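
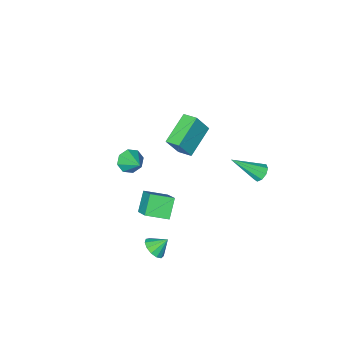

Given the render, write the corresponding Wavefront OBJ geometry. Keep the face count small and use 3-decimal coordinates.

v -0.678 0.205 3.54
v -0.942 1.094 3.789
v 1.023 0.964 2.636
v 0.759 1.852 2.885
v 0.061 0.068 4.815
v -0.203 0.956 5.064
v 1.762 0.826 3.911
v 1.498 1.715 4.16
v -2.76 3.566 0.702
v -2.448 4.101 0.728
v -1.34 2.674 1.998
v -2.739 4.087 1.036
v -3.039 3.829 1.189
v -3.209 3.448 1.113
v -3.169 3.122 0.845
v -2.938 3.003 0.51
v -2.623 3.148 0.264
v -2.373 3.488 0.224
v -2.304 3.864 0.407
v 1.553 -3.178 -1.605
v 2.206 -2.968 -2.072
v 1.727 -1.882 -0.775
v 1.659 -2.745 -2.305
v 1.049 -2.776 -2.128
v 0.735 -3.043 -1.645
v 0.899 -3.389 -1.139
v 1.447 -3.612 -0.906
v 2.056 -3.581 -1.082
v 2.37 -3.314 -1.565
v 0.593 -0.748 -3.324
v 0.932 0.481 -2.309
v 1.376 -0.122 -4.344
v 1.715 1.107 -3.329
v 1.785 -1.467 -2.851
v 2.124 -0.238 -1.836
v 2.568 -0.841 -3.871
v 2.907 0.388 -2.856
v 4.023 3.052 -2.787
v 4.538 3.514 -2.497
v 3.337 3.368 -2.073
v 4.332 3.735 -2.793
v 4.029 3.739 -3.087
v 3.723 3.525 -3.285
v 3.513 3.161 -3.326
v 3.465 2.762 -3.195
v 3.594 2.455 -2.935
v 3.86 2.337 -2.628
v 4.177 2.447 -2.371
v 4.446 2.748 -2.247
v 4.58 3.146 -2.293
f 2 4 1
f 5 2 1
f 1 4 3
f 3 5 1
f 2 8 4
f 6 2 5
f 6 8 2
f 4 8 3
f 7 5 3
f 3 8 7
f 7 6 5
f 8 6 7
f 10 9 12
f 10 12 11
f 12 9 13
f 12 13 11
f 13 9 14
f 13 14 11
f 14 9 15
f 14 15 11
f 15 9 16
f 15 16 11
f 16 9 17
f 16 17 11
f 17 9 18
f 17 18 11
f 18 9 19
f 18 19 11
f 19 9 10
f 19 10 11
f 21 20 23
f 21 23 22
f 23 20 24
f 23 24 22
f 24 20 25
f 24 25 22
f 25 20 26
f 25 26 22
f 26 20 27
f 26 27 22
f 27 20 28
f 27 28 22
f 28 20 29
f 28 29 22
f 29 20 21
f 29 21 22
f 31 33 30
f 34 31 30
f 30 33 32
f 32 34 30
f 31 37 33
f 35 31 34
f 35 37 31
f 33 37 32
f 36 34 32
f 32 37 36
f 36 35 34
f 37 35 36
f 39 38 41
f 39 41 40
f 41 38 42
f 41 42 40
f 42 38 43
f 42 43 40
f 43 38 44
f 43 44 40
f 44 38 45
f 44 45 40
f 45 38 46
f 45 46 40
f 46 38 47
f 46 47 40
f 47 38 48
f 47 48 40
f 48 38 49
f 48 49 40
f 49 38 50
f 49 50 40
f 50 38 39
f 50 39 40



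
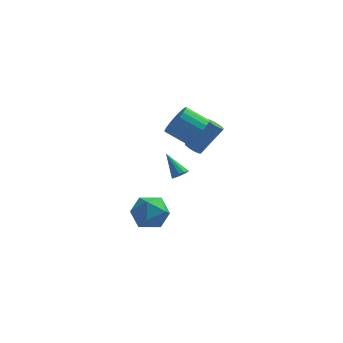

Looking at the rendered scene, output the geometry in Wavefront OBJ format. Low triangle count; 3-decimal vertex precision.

v -3.764 -0.661 -3.314
v -2.788 -1.362 -3.455
v -4.832 -2.238 -2.865
v -3.856 -2.939 -3.006
v -3.918 -2.169 -2.076
v -3.258 -1.194 -2.353
v -4.362 -2.406 -3.967
v -3.702 -1.431 -4.244
v -3.158 -2.44 -3.858
v -2.884 -2.294 -2.69
v -4.736 -1.306 -3.63
v -4.462 -1.16 -2.462
v -2.016 -3.34 0.983
v -1.628 -3.372 1.313
v -2.844 -2.54 2.037
v -1.587 -3.131 1.162
v -1.682 -2.956 0.955
v -1.883 -2.903 0.756
v -2.126 -2.989 0.63
v -2.335 -3.186 0.616
v -2.442 -3.432 0.719
v -2.415 -3.649 0.905
v -2.26 -3.768 1.117
v -2.029 -3.751 1.286
v -1.793 -3.603 1.359
v -1.258 -1.366 3.069
v -0.721 -0.968 3.799
v -1.964 -0.796 4.621
v -2.502 -1.194 3.891
v -0.822 -0.636 3.577
v -2.065 -0.464 4.398
v -0.999 -0.431 3.267
v -2.242 -0.259 4.088
v -1.22 -0.388 2.922
v -2.463 -0.216 3.743
v -1.448 -0.514 2.603
v -2.691 -0.341 3.425
v -1.643 -0.787 2.365
v -2.887 -0.614 3.186
v -1.772 -1.16 2.249
v -3.015 -0.988 3.07
v -1.812 -1.569 2.274
v -3.055 -1.397 3.095
v -1.756 -1.943 2.437
v -2.999 -1.77 3.258
v -1.614 -2.217 2.709
v -2.857 -2.045 3.53
v -1.411 -2.344 3.044
v -2.654 -2.172 3.865
v -1.181 -2.302 3.383
v -2.424 -2.13 4.204
v -0.965 -2.098 3.668
v -2.208 -1.926 4.489
v -0.799 -1.768 3.849
v -2.042 -1.596 4.67
v -0.713 -1.368 3.896
v -1.956 -1.196 4.717
v -1.682 0.008 0.91
v -1.384 0.307 0.573
v -0.221 0.951 2.173
v -0.518 0.652 2.51
v -1.574 0.467 0.647
v -0.41 1.111 2.246
v -1.788 0.521 0.781
v -0.624 1.166 2.38
v -1.978 0.458 0.944
v -0.814 1.103 2.544
v -2.1 0.292 1.1
v -0.936 0.936 2.699
v -2.126 0.061 1.212
v -0.963 0.705 2.812
v -2.051 -0.183 1.256
v -0.887 0.462 2.855
v -1.891 -0.383 1.22
v -0.727 0.262 2.819
v -1.683 -0.493 1.113
v -0.519 0.152 2.712
v -1.475 -0.488 0.96
v -0.311 0.156 2.559
v -1.314 -0.37 0.795
v -0.15 0.274 2.394
v -1.237 -0.166 0.657
v -0.074 0.479 2.256
v -1.263 0.079 0.577
v -0.099 0.723 2.176
f 1 12 6
f 1 6 2
f 1 2 8
f 1 8 11
f 1 11 12
f 2 6 10
f 6 12 5
f 12 11 3
f 11 8 7
f 8 2 9
f 4 10 5
f 4 5 3
f 4 3 7
f 4 7 9
f 4 9 10
f 5 10 6
f 3 5 12
f 7 3 11
f 9 7 8
f 10 9 2
f 14 13 16
f 14 16 15
f 16 13 17
f 16 17 15
f 17 13 18
f 17 18 15
f 18 13 19
f 18 19 15
f 19 13 20
f 19 20 15
f 20 13 21
f 20 21 15
f 21 13 22
f 21 22 15
f 22 13 23
f 22 23 15
f 23 13 24
f 23 24 15
f 24 13 25
f 24 25 15
f 25 13 14
f 25 14 15
f 27 26 30
f 27 30 28
f 28 30 31
f 28 31 29
f 30 26 32
f 30 32 31
f 31 32 33
f 31 33 29
f 32 26 34
f 32 34 33
f 33 34 35
f 33 35 29
f 34 26 36
f 34 36 35
f 35 36 37
f 35 37 29
f 36 26 38
f 36 38 37
f 37 38 39
f 37 39 29
f 38 26 40
f 38 40 39
f 39 40 41
f 39 41 29
f 40 26 42
f 40 42 41
f 41 42 43
f 41 43 29
f 42 26 44
f 42 44 43
f 43 44 45
f 43 45 29
f 44 26 46
f 44 46 45
f 45 46 47
f 45 47 29
f 46 26 48
f 46 48 47
f 47 48 49
f 47 49 29
f 48 26 50
f 48 50 49
f 49 50 51
f 49 51 29
f 50 26 52
f 50 52 51
f 51 52 53
f 51 53 29
f 52 26 54
f 52 54 53
f 53 54 55
f 53 55 29
f 54 26 56
f 54 56 55
f 55 56 57
f 55 57 29
f 56 26 27
f 56 27 57
f 57 27 28
f 57 28 29
f 59 58 62
f 59 62 60
f 60 62 63
f 60 63 61
f 62 58 64
f 62 64 63
f 63 64 65
f 63 65 61
f 64 58 66
f 64 66 65
f 65 66 67
f 65 67 61
f 66 58 68
f 66 68 67
f 67 68 69
f 67 69 61
f 68 58 70
f 68 70 69
f 69 70 71
f 69 71 61
f 70 58 72
f 70 72 71
f 71 72 73
f 71 73 61
f 72 58 74
f 72 74 73
f 73 74 75
f 73 75 61
f 74 58 76
f 74 76 75
f 75 76 77
f 75 77 61
f 76 58 78
f 76 78 77
f 77 78 79
f 77 79 61
f 78 58 80
f 78 80 79
f 79 80 81
f 79 81 61
f 80 58 82
f 80 82 81
f 81 82 83
f 81 83 61
f 82 58 84
f 82 84 83
f 83 84 85
f 83 85 61
f 84 58 59
f 84 59 85
f 85 59 60
f 85 60 61



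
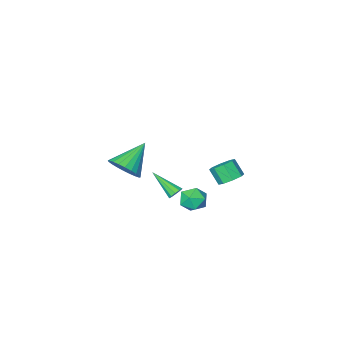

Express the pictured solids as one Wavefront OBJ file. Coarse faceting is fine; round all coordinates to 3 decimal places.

v 4.714 3.465 2.943
v 5.31 2.741 3.414
v 3.126 3.015 4.257
v 5.399 3.074 3.636
v 5.383 3.467 3.752
v 5.266 3.859 3.744
v 5.064 4.192 3.615
v 4.809 4.414 3.383
v 4.54 4.491 3.084
v 4.297 4.412 2.764
v 4.118 4.19 2.471
v 4.029 3.856 2.25
v 4.044 3.464 2.134
v 4.162 3.071 2.141
v 4.363 2.739 2.27
v 4.618 2.517 2.502
v 4.888 2.44 2.801
v 5.131 2.518 3.121
v -3.259 1.879 -1.677
v -2.507 2.216 -1.579
v -2.31 1.499 -0.624
v -3.061 1.161 -0.723
v -2.956 2.525 -1.253
v -2.759 1.808 -0.299
v -3.583 2.456 -1.176
v -3.386 1.738 -0.222
v -4.02 2.048 -1.393
v -3.823 1.331 -0.438
v -4.01 1.541 -1.776
v -3.813 0.824 -0.821
v -3.561 1.232 -2.101
v -3.364 0.515 -1.147
v -2.934 1.302 -2.178
v -2.737 0.584 -1.224
v -2.497 1.709 -1.962
v -2.3 0.992 -1.007
v 0.789 4.46 -1.22
v 1.292 3.701 -1.127
v -0.412 3.719 -0.773
v 0.091 2.96 -0.68
v 0.216 3.665 -0.11
v 0.959 4.123 -0.386
v -0.079 3.297 -1.514
v 0.664 3.755 -1.79
v 0.755 2.983 -1.308
v 0.938 3.21 -0.441
v -0.058 4.21 -1.459
v 0.125 4.437 -0.592
v 0.258 1.494 -1.856
v 0.587 1.351 -2.233
v 0.922 -0.014 -0.704
v 0.739 1.562 -2.044
v 0.707 1.747 -1.783
v 0.504 1.836 -1.55
v 0.207 1.794 -1.434
v -0.07 1.638 -1.479
v -0.222 1.427 -1.668
v -0.19 1.241 -1.928
v 0.013 1.153 -2.161
v 0.309 1.195 -2.278
f 2 1 4
f 2 4 3
f 4 1 5
f 4 5 3
f 5 1 6
f 5 6 3
f 6 1 7
f 6 7 3
f 7 1 8
f 7 8 3
f 8 1 9
f 8 9 3
f 9 1 10
f 9 10 3
f 10 1 11
f 10 11 3
f 11 1 12
f 11 12 3
f 12 1 13
f 12 13 3
f 13 1 14
f 13 14 3
f 14 1 15
f 14 15 3
f 15 1 16
f 15 16 3
f 16 1 17
f 16 17 3
f 17 1 18
f 17 18 3
f 18 1 2
f 18 2 3
f 20 19 23
f 20 23 21
f 21 23 24
f 21 24 22
f 23 19 25
f 23 25 24
f 24 25 26
f 24 26 22
f 25 19 27
f 25 27 26
f 26 27 28
f 26 28 22
f 27 19 29
f 27 29 28
f 28 29 30
f 28 30 22
f 29 19 31
f 29 31 30
f 30 31 32
f 30 32 22
f 31 19 33
f 31 33 32
f 32 33 34
f 32 34 22
f 33 19 35
f 33 35 34
f 34 35 36
f 34 36 22
f 35 19 20
f 35 20 36
f 36 20 21
f 36 21 22
f 37 48 42
f 37 42 38
f 37 38 44
f 37 44 47
f 37 47 48
f 38 42 46
f 42 48 41
f 48 47 39
f 47 44 43
f 44 38 45
f 40 46 41
f 40 41 39
f 40 39 43
f 40 43 45
f 40 45 46
f 41 46 42
f 39 41 48
f 43 39 47
f 45 43 44
f 46 45 38
f 50 49 52
f 50 52 51
f 52 49 53
f 52 53 51
f 53 49 54
f 53 54 51
f 54 49 55
f 54 55 51
f 55 49 56
f 55 56 51
f 56 49 57
f 56 57 51
f 57 49 58
f 57 58 51
f 58 49 59
f 58 59 51
f 59 49 60
f 59 60 51
f 60 49 50
f 60 50 51



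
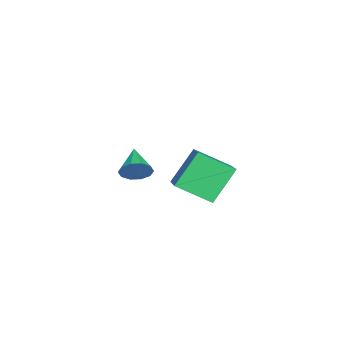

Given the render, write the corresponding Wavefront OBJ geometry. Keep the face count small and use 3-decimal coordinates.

v 0.008 3.863 -0.205
v 0.101 2.18 0.716
v 1.858 4.437 0.657
v 1.951 2.755 1.578
v 1.029 3.025 -1.838
v 1.122 1.343 -0.917
v 2.879 3.6 -0.976
v 2.972 1.917 -0.055
v -3.217 -1.265 -2.989
v -2.96 -0.913 -2.259
v -4.663 -1.695 -2.271
v -3.208 -0.544 -2.539
v -3.46 -0.45 -2.99
v -3.619 -0.668 -3.441
v -3.625 -1.114 -3.719
v -3.475 -1.617 -3.718
v -3.226 -1.986 -3.439
v -2.974 -2.08 -2.988
v -2.815 -1.862 -2.537
v -2.81 -1.416 -2.259
f 2 4 1
f 5 2 1
f 1 4 3
f 3 5 1
f 2 8 4
f 6 2 5
f 6 8 2
f 4 8 3
f 7 5 3
f 3 8 7
f 7 6 5
f 8 6 7
f 10 9 12
f 10 12 11
f 12 9 13
f 12 13 11
f 13 9 14
f 13 14 11
f 14 9 15
f 14 15 11
f 15 9 16
f 15 16 11
f 16 9 17
f 16 17 11
f 17 9 18
f 17 18 11
f 18 9 19
f 18 19 11
f 19 9 20
f 19 20 11
f 20 9 10
f 20 10 11



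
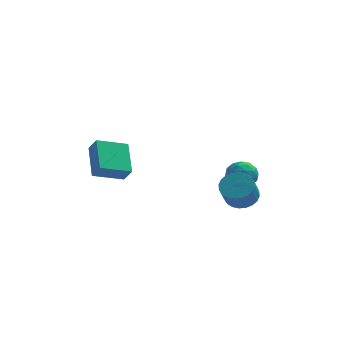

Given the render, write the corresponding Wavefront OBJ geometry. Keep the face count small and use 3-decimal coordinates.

v -2.562 -2.554 2.432
v -4.091 -3.208 2.976
v -2.911 -0.837 3.516
v -4.44 -1.491 4.06
v -2.12 -2.949 3.2
v -3.649 -3.603 3.744
v -2.469 -1.232 4.284
v -3.998 -1.886 4.828
v 2.954 3.634 0.454
v 3.454 3.442 -0.326
v 2.866 2.138 0.766
v 3.366 1.946 -0.014
v 3.781 2.373 0.721
v 3.836 3.298 0.528
v 2.484 2.282 -0.088
v 2.539 3.207 -0.281
v 3.164 2.606 -0.661
v 3.965 2.663 -0.161
v 2.355 2.917 0.601
v 3.156 2.974 1.101
v 3.212 3.67 0.037
v 3.108 1.91 0.403
v 3.352 2.162 0.835
v 3.646 2.049 0.377
v 3.436 3.585 0.539
v 3.73 3.472 0.08
v 3.922 2.844 0.695
v 2.59 2.108 0.36
v 2.884 1.995 -0.099
v 2.674 3.531 0.063
v 2.968 3.418 -0.395
v 2.398 2.736 -0.255
v 3.335 3.065 -0.619
v 3.283 2.186 -0.435
v 2.765 2.383 -0.479
v 2.797 2.927 -0.592
v 3.806 3.099 -0.325
v 3.754 2.219 -0.142
v 3.998 2.47 0.29
v 4.031 3.014 0.177
v 3.636 2.607 -0.522
v 2.566 3.361 0.582
v 2.514 2.481 0.765
v 2.289 2.566 0.263
v 2.322 3.11 0.15
v 3.037 3.394 0.875
v 2.985 2.515 1.059
v 3.523 2.653 1.032
v 3.555 3.197 0.919
v 2.684 2.973 0.962
v 3.241 0.22 0.02
v 4.163 0.048 0.084
v 3.921 -0.812 1.264
v 2.999 -0.64 1.2
v 4.131 0.347 0.295
v 3.889 -0.513 1.475
v 3.963 0.626 0.464
v 3.722 -0.234 1.644
v 3.686 0.843 0.565
v 3.444 -0.017 1.745
v 3.341 0.966 0.584
v 3.099 0.105 1.764
v 2.98 0.974 0.516
v 2.738 0.114 1.696
v 2.659 0.869 0.374
v 2.418 0.008 1.553
v 2.427 0.664 0.177
v 2.185 -0.196 1.357
v 2.319 0.392 -0.044
v 2.077 -0.468 1.136
v 2.351 0.093 -0.255
v 2.109 -0.767 0.925
v 2.518 -0.186 -0.424
v 2.277 -1.046 0.756
v 2.796 -0.403 -0.525
v 2.554 -1.263 0.655
v 3.141 -0.525 -0.544
v 2.899 -1.386 0.636
v 3.502 -0.534 -0.476
v 3.26 -1.394 0.704
v 3.822 -0.428 -0.333
v 3.581 -1.289 0.846
v 4.055 -0.224 -0.137
v 3.813 -1.084 1.043
f 2 4 1
f 5 2 1
f 1 4 3
f 3 5 1
f 2 8 4
f 6 2 5
f 6 8 2
f 4 8 3
f 7 5 3
f 3 8 7
f 7 6 5
f 8 6 7
f 9 46 25
f 46 20 49
f 25 49 14
f 46 49 25
f 9 25 21
f 25 14 26
f 21 26 10
f 25 26 21
f 9 21 30
f 21 10 31
f 30 31 16
f 21 31 30
f 9 30 42
f 30 16 45
f 42 45 19
f 30 45 42
f 9 42 46
f 42 19 50
f 46 50 20
f 42 50 46
f 10 26 37
f 26 14 40
f 37 40 18
f 26 40 37
f 14 49 27
f 49 20 48
f 27 48 13
f 49 48 27
f 20 50 47
f 50 19 43
f 47 43 11
f 50 43 47
f 19 45 44
f 45 16 32
f 44 32 15
f 45 32 44
f 16 31 36
f 31 10 33
f 36 33 17
f 31 33 36
f 12 38 24
f 38 18 39
f 24 39 13
f 38 39 24
f 12 24 22
f 24 13 23
f 22 23 11
f 24 23 22
f 12 22 29
f 22 11 28
f 29 28 15
f 22 28 29
f 12 29 34
f 29 15 35
f 34 35 17
f 29 35 34
f 12 34 38
f 34 17 41
f 38 41 18
f 34 41 38
f 13 39 27
f 39 18 40
f 27 40 14
f 39 40 27
f 11 23 47
f 23 13 48
f 47 48 20
f 23 48 47
f 15 28 44
f 28 11 43
f 44 43 19
f 28 43 44
f 17 35 36
f 35 15 32
f 36 32 16
f 35 32 36
f 18 41 37
f 41 17 33
f 37 33 10
f 41 33 37
f 52 51 55
f 52 55 53
f 53 55 56
f 53 56 54
f 55 51 57
f 55 57 56
f 56 57 58
f 56 58 54
f 57 51 59
f 57 59 58
f 58 59 60
f 58 60 54
f 59 51 61
f 59 61 60
f 60 61 62
f 60 62 54
f 61 51 63
f 61 63 62
f 62 63 64
f 62 64 54
f 63 51 65
f 63 65 64
f 64 65 66
f 64 66 54
f 65 51 67
f 65 67 66
f 66 67 68
f 66 68 54
f 67 51 69
f 67 69 68
f 68 69 70
f 68 70 54
f 69 51 71
f 69 71 70
f 70 71 72
f 70 72 54
f 71 51 73
f 71 73 72
f 72 73 74
f 72 74 54
f 73 51 75
f 73 75 74
f 74 75 76
f 74 76 54
f 75 51 77
f 75 77 76
f 76 77 78
f 76 78 54
f 77 51 79
f 77 79 78
f 78 79 80
f 78 80 54
f 79 51 81
f 79 81 80
f 80 81 82
f 80 82 54
f 81 51 83
f 81 83 82
f 82 83 84
f 82 84 54
f 83 51 52
f 83 52 84
f 84 52 53
f 84 53 54



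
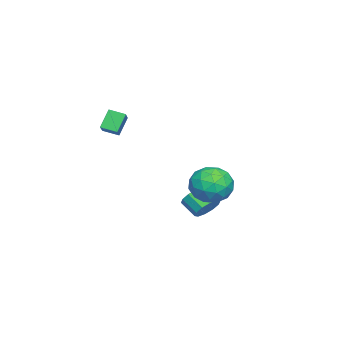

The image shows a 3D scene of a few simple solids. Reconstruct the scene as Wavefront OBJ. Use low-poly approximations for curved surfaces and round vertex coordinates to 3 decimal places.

v -0.529 1.522 -3.242
v 0.238 1.461 -2.88
v -0.165 0.577 -2.176
v -0.931 0.638 -2.538
v -0.044 1.809 -2.605
v -0.447 0.925 -1.901
v -0.512 2.047 -2.574
v -0.914 1.163 -1.869
v -0.985 2.084 -2.797
v -1.388 1.2 -2.093
v -1.285 1.907 -3.191
v -1.687 1.023 -2.487
v -1.295 1.583 -3.604
v -1.698 0.699 -2.9
v -1.013 1.235 -3.879
v -1.416 0.351 -3.175
v -0.546 0.997 -3.911
v -0.948 0.113 -3.206
v -0.072 0.96 -3.687
v -0.475 0.076 -2.983
v 0.227 1.137 -3.293
v -0.175 0.253 -2.589
v 3.528 3.794 -0.609
v 4.508 3.515 0.08
v 2.492 2.345 0.28
v 3.472 2.066 0.969
v 2.875 3.126 1.149
v 3.515 4.022 0.6
v 3.485 1.838 -0.24
v 4.125 2.734 -0.789
v 4.482 2.306 0.308
v 4.105 3.103 1.166
v 2.895 2.757 -0.806
v 2.518 3.554 0.052
v 4.109 3.782 -0.342
v 2.891 2.078 0.702
v 2.54 2.702 0.809
v 3.116 2.538 1.213
v 3.525 4.08 -0.037
v 4.102 3.916 0.368
v 3.142 3.687 0.997
v 2.898 1.944 -0.008
v 3.475 1.78 0.397
v 3.884 3.322 -0.853
v 4.46 3.158 -0.449
v 3.858 2.173 -0.637
v 4.67 2.907 0.196
v 4.061 2.056 0.719
v 4.068 1.922 0.008
v 4.444 2.448 -0.315
v 4.448 3.375 0.701
v 3.839 2.524 1.223
v 3.488 3.147 1.33
v 3.865 3.673 1.007
v 4.433 2.665 0.835
v 3.161 3.336 -0.863
v 2.552 2.485 -0.341
v 3.135 2.187 -0.647
v 3.512 2.713 -0.97
v 2.939 3.804 -0.359
v 2.33 2.953 0.164
v 2.556 3.412 0.675
v 2.932 3.938 0.352
v 2.567 3.195 -0.475
v 1.831 -2.966 3.923
v 3.277 -2.545 4.69
v 1.719 -2.093 3.654
v 3.166 -1.673 4.421
v 2.454 -3.207 2.879
v 3.901 -2.787 3.646
v 2.343 -2.335 2.61
v 3.789 -1.914 3.377
f 2 1 5
f 2 5 3
f 3 5 6
f 3 6 4
f 5 1 7
f 5 7 6
f 6 7 8
f 6 8 4
f 7 1 9
f 7 9 8
f 8 9 10
f 8 10 4
f 9 1 11
f 9 11 10
f 10 11 12
f 10 12 4
f 11 1 13
f 11 13 12
f 12 13 14
f 12 14 4
f 13 1 15
f 13 15 14
f 14 15 16
f 14 16 4
f 15 1 17
f 15 17 16
f 16 17 18
f 16 18 4
f 17 1 19
f 17 19 18
f 18 19 20
f 18 20 4
f 19 1 21
f 19 21 20
f 20 21 22
f 20 22 4
f 21 1 2
f 21 2 22
f 22 2 3
f 22 3 4
f 23 60 39
f 60 34 63
f 39 63 28
f 60 63 39
f 23 39 35
f 39 28 40
f 35 40 24
f 39 40 35
f 23 35 44
f 35 24 45
f 44 45 30
f 35 45 44
f 23 44 56
f 44 30 59
f 56 59 33
f 44 59 56
f 23 56 60
f 56 33 64
f 60 64 34
f 56 64 60
f 24 40 51
f 40 28 54
f 51 54 32
f 40 54 51
f 28 63 41
f 63 34 62
f 41 62 27
f 63 62 41
f 34 64 61
f 64 33 57
f 61 57 25
f 64 57 61
f 33 59 58
f 59 30 46
f 58 46 29
f 59 46 58
f 30 45 50
f 45 24 47
f 50 47 31
f 45 47 50
f 26 52 38
f 52 32 53
f 38 53 27
f 52 53 38
f 26 38 36
f 38 27 37
f 36 37 25
f 38 37 36
f 26 36 43
f 36 25 42
f 43 42 29
f 36 42 43
f 26 43 48
f 43 29 49
f 48 49 31
f 43 49 48
f 26 48 52
f 48 31 55
f 52 55 32
f 48 55 52
f 27 53 41
f 53 32 54
f 41 54 28
f 53 54 41
f 25 37 61
f 37 27 62
f 61 62 34
f 37 62 61
f 29 42 58
f 42 25 57
f 58 57 33
f 42 57 58
f 31 49 50
f 49 29 46
f 50 46 30
f 49 46 50
f 32 55 51
f 55 31 47
f 51 47 24
f 55 47 51
f 66 68 65
f 69 66 65
f 65 68 67
f 67 69 65
f 66 72 68
f 70 66 69
f 70 72 66
f 68 72 67
f 71 69 67
f 67 72 71
f 71 70 69
f 72 70 71



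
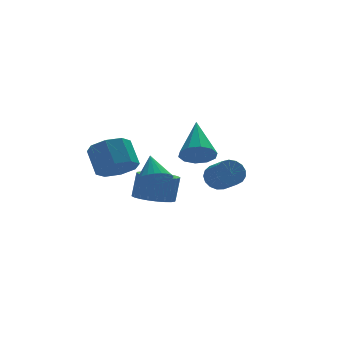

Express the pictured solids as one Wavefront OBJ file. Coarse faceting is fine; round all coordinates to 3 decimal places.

v -2.97 -1.045 -0.958
v -2.581 -1.673 -0.345
v -2.681 -0.722 0.691
v -3.07 -0.095 0.078
v -2.077 -1.257 -0.679
v -2.176 -0.306 0.357
v -2.095 -0.716 -1.176
v -2.195 0.235 -0.14
v -2.627 -0.369 -1.546
v -2.726 0.582 -0.51
v -3.359 -0.418 -1.571
v -3.459 0.533 -0.535
v -3.864 -0.834 -1.237
v -3.963 0.117 -0.201
v -3.845 -1.375 -0.74
v -3.945 -0.424 0.296
v -3.314 -1.722 -0.37
v -3.413 -0.771 0.666
v 0.251 -1.958 -0.218
v 0.771 -1.658 -0.791
v 0.769 -0.302 1.118
v 0.31 -1.449 -0.871
v -0.174 -1.434 -0.702
v -0.496 -1.619 -0.348
v -0.533 -1.933 0.056
v -0.27 -2.257 0.355
v 0.191 -2.466 0.435
v 0.675 -2.482 0.266
v 0.997 -2.296 -0.089
v 1.034 -1.982 -0.492
v 2.226 0.868 -2.699
v 2.677 0.633 -3.223
v 2.845 -0.464 -2.584
v 2.394 -0.228 -2.061
v 2.888 0.796 -2.998
v 3.056 -0.301 -2.359
v 2.948 0.976 -2.704
v 3.116 -0.121 -2.066
v 2.842 1.131 -2.41
v 3.01 0.035 -1.771
v 2.596 1.226 -2.181
v 2.764 0.13 -1.543
v 2.264 1.239 -2.072
v 2.432 0.143 -1.433
v 1.924 1.167 -2.106
v 2.092 0.071 -1.467
v 1.653 1.027 -2.276
v 1.821 -0.07 -1.637
v 1.513 0.85 -2.543
v 1.681 -0.246 -1.904
v 1.537 0.677 -2.846
v 1.705 -0.419 -2.207
v 1.718 0.549 -3.115
v 1.886 -0.548 -2.476
v 2.016 0.493 -3.289
v 2.184 -0.604 -2.651
v 2.362 0.523 -3.328
v 2.53 -0.573 -2.69
v -1.958 -2.895 -1.005
v -1.486 -2.453 -1.44
v -1.862 -2.005 0.005
v -1.759 -2.339 -1.514
v -2.062 -2.31 -1.511
v -2.349 -2.371 -1.43
v -2.577 -2.511 -1.285
v -2.71 -2.709 -1.097
v -2.729 -2.936 -0.895
v -2.631 -3.157 -0.71
v -2.431 -3.338 -0.57
v -2.158 -3.451 -0.496
v -1.855 -3.48 -0.499
v -1.568 -3.42 -0.58
v -1.34 -3.28 -0.725
v -1.206 -3.081 -0.913
v -1.187 -2.854 -1.115
v -1.285 -2.633 -1.3
v -1.558 -1.521 -2.653
v -0.789 -2.053 -2.746
v -0.512 -1.871 -1.5
v -1.282 -1.339 -1.407
v -0.656 -1.721 -2.825
v -0.379 -1.538 -1.578
v -0.66 -1.358 -2.877
v -0.383 -1.175 -1.63
v -0.801 -1.02 -2.895
v -0.524 -0.837 -1.649
v -1.058 -0.758 -2.877
v -0.781 -0.575 -1.63
v -1.39 -0.613 -2.824
v -1.113 -0.43 -1.577
v -1.748 -0.605 -2.745
v -1.471 -0.423 -1.499
v -2.078 -0.738 -2.653
v -1.801 -0.555 -1.406
v -2.328 -0.989 -2.56
v -2.051 -0.807 -1.314
v -2.461 -1.322 -2.482
v -2.184 -1.139 -1.235
v -2.457 -1.685 -2.43
v -2.18 -1.502 -1.183
v -2.316 -2.023 -2.411
v -2.039 -1.84 -1.165
v -2.059 -2.285 -2.43
v -1.782 -2.102 -1.183
v -1.727 -2.43 -2.483
v -1.45 -2.247 -1.236
v -1.369 -2.437 -2.561
v -1.092 -2.255 -1.315
v -1.039 -2.305 -2.654
v -0.762 -2.122 -1.407
f 2 1 5
f 2 5 3
f 3 5 6
f 3 6 4
f 5 1 7
f 5 7 6
f 6 7 8
f 6 8 4
f 7 1 9
f 7 9 8
f 8 9 10
f 8 10 4
f 9 1 11
f 9 11 10
f 10 11 12
f 10 12 4
f 11 1 13
f 11 13 12
f 12 13 14
f 12 14 4
f 13 1 15
f 13 15 14
f 14 15 16
f 14 16 4
f 15 1 17
f 15 17 16
f 16 17 18
f 16 18 4
f 17 1 2
f 17 2 18
f 18 2 3
f 18 3 4
f 20 19 22
f 20 22 21
f 22 19 23
f 22 23 21
f 23 19 24
f 23 24 21
f 24 19 25
f 24 25 21
f 25 19 26
f 25 26 21
f 26 19 27
f 26 27 21
f 27 19 28
f 27 28 21
f 28 19 29
f 28 29 21
f 29 19 30
f 29 30 21
f 30 19 20
f 30 20 21
f 32 31 35
f 32 35 33
f 33 35 36
f 33 36 34
f 35 31 37
f 35 37 36
f 36 37 38
f 36 38 34
f 37 31 39
f 37 39 38
f 38 39 40
f 38 40 34
f 39 31 41
f 39 41 40
f 40 41 42
f 40 42 34
f 41 31 43
f 41 43 42
f 42 43 44
f 42 44 34
f 43 31 45
f 43 45 44
f 44 45 46
f 44 46 34
f 45 31 47
f 45 47 46
f 46 47 48
f 46 48 34
f 47 31 49
f 47 49 48
f 48 49 50
f 48 50 34
f 49 31 51
f 49 51 50
f 50 51 52
f 50 52 34
f 51 31 53
f 51 53 52
f 52 53 54
f 52 54 34
f 53 31 55
f 53 55 54
f 54 55 56
f 54 56 34
f 55 31 57
f 55 57 56
f 56 57 58
f 56 58 34
f 57 31 32
f 57 32 58
f 58 32 33
f 58 33 34
f 60 59 62
f 60 62 61
f 62 59 63
f 62 63 61
f 63 59 64
f 63 64 61
f 64 59 65
f 64 65 61
f 65 59 66
f 65 66 61
f 66 59 67
f 66 67 61
f 67 59 68
f 67 68 61
f 68 59 69
f 68 69 61
f 69 59 70
f 69 70 61
f 70 59 71
f 70 71 61
f 71 59 72
f 71 72 61
f 72 59 73
f 72 73 61
f 73 59 74
f 73 74 61
f 74 59 75
f 74 75 61
f 75 59 76
f 75 76 61
f 76 59 60
f 76 60 61
f 78 77 81
f 78 81 79
f 79 81 82
f 79 82 80
f 81 77 83
f 81 83 82
f 82 83 84
f 82 84 80
f 83 77 85
f 83 85 84
f 84 85 86
f 84 86 80
f 85 77 87
f 85 87 86
f 86 87 88
f 86 88 80
f 87 77 89
f 87 89 88
f 88 89 90
f 88 90 80
f 89 77 91
f 89 91 90
f 90 91 92
f 90 92 80
f 91 77 93
f 91 93 92
f 92 93 94
f 92 94 80
f 93 77 95
f 93 95 94
f 94 95 96
f 94 96 80
f 95 77 97
f 95 97 96
f 96 97 98
f 96 98 80
f 97 77 99
f 97 99 98
f 98 99 100
f 98 100 80
f 99 77 101
f 99 101 100
f 100 101 102
f 100 102 80
f 101 77 103
f 101 103 102
f 102 103 104
f 102 104 80
f 103 77 105
f 103 105 104
f 104 105 106
f 104 106 80
f 105 77 107
f 105 107 106
f 106 107 108
f 106 108 80
f 107 77 109
f 107 109 108
f 108 109 110
f 108 110 80
f 109 77 78
f 109 78 110
f 110 78 79
f 110 79 80



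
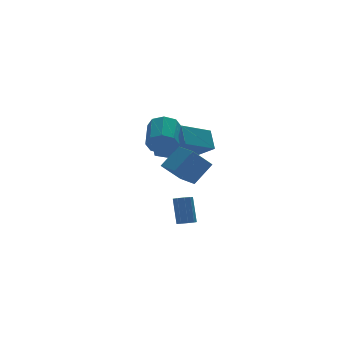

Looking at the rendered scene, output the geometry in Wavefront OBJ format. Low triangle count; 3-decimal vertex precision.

v -0.254 -3.515 1.974
v 0.133 -4.009 2.487
v 0.84 -2.739 3.178
v 0.454 -2.245 2.666
v 0.456 -3.906 1.968
v 1.163 -2.636 2.659
v 0.363 -3.574 1.452
v 1.07 -2.304 2.144
v -0.091 -3.208 1.243
v 0.616 -1.937 1.934
v -0.64 -3.021 1.462
v 0.067 -1.751 2.153
v -0.963 -3.124 1.981
v -0.256 -1.854 2.672
v -0.87 -3.456 2.496
v -0.163 -2.186 3.188
v -0.416 -3.823 2.706
v 0.291 -2.552 3.397
v 2.139 -1.248 -4.668
v 2.426 -0.872 -4.883
v 2.569 -0.156 -3.448
v 2.281 -0.532 -3.232
v 2.082 -0.783 -4.894
v 2.224 -0.067 -3.458
v 1.764 -0.911 -4.798
v 1.907 -0.196 -3.363
v 1.622 -1.197 -4.642
v 1.764 -0.482 -3.206
v 1.721 -1.507 -4.497
v 1.864 -0.791 -3.062
v 2.016 -1.695 -4.433
v 2.159 -0.98 -2.997
v 2.368 -1.674 -4.478
v 2.511 -0.959 -3.043
v 2.613 -1.454 -4.612
v 2.755 -0.738 -3.177
v 2.636 -1.137 -4.772
v 2.778 -0.421 -3.337
v 0.557 -3.182 -0.045
v 1.621 -2.994 1.01
v 0.436 -1.873 -0.157
v 1.5 -1.684 0.898
v 1.62 -3.176 -1.118
v 2.684 -2.987 -0.063
v 1.499 -1.866 -1.23
v 2.563 -1.678 -0.175
v 2.198 -1.033 0.726
v 2.382 -0.197 1.664
v 1.242 0.51 -0.463
v 1.426 1.346 0.475
v 4.094 -0.506 -0.115
v 4.278 0.33 0.823
v 3.138 1.037 -1.304
v 3.322 1.873 -0.366
f 2 1 5
f 2 5 3
f 3 5 6
f 3 6 4
f 5 1 7
f 5 7 6
f 6 7 8
f 6 8 4
f 7 1 9
f 7 9 8
f 8 9 10
f 8 10 4
f 9 1 11
f 9 11 10
f 10 11 12
f 10 12 4
f 11 1 13
f 11 13 12
f 12 13 14
f 12 14 4
f 13 1 15
f 13 15 14
f 14 15 16
f 14 16 4
f 15 1 17
f 15 17 16
f 16 17 18
f 16 18 4
f 17 1 2
f 17 2 18
f 18 2 3
f 18 3 4
f 20 19 23
f 20 23 21
f 21 23 24
f 21 24 22
f 23 19 25
f 23 25 24
f 24 25 26
f 24 26 22
f 25 19 27
f 25 27 26
f 26 27 28
f 26 28 22
f 27 19 29
f 27 29 28
f 28 29 30
f 28 30 22
f 29 19 31
f 29 31 30
f 30 31 32
f 30 32 22
f 31 19 33
f 31 33 32
f 32 33 34
f 32 34 22
f 33 19 35
f 33 35 34
f 34 35 36
f 34 36 22
f 35 19 37
f 35 37 36
f 36 37 38
f 36 38 22
f 37 19 20
f 37 20 38
f 38 20 21
f 38 21 22
f 40 42 39
f 43 40 39
f 39 42 41
f 41 43 39
f 40 46 42
f 44 40 43
f 44 46 40
f 42 46 41
f 45 43 41
f 41 46 45
f 45 44 43
f 46 44 45
f 48 50 47
f 51 48 47
f 47 50 49
f 49 51 47
f 48 54 50
f 52 48 51
f 52 54 48
f 50 54 49
f 53 51 49
f 49 54 53
f 53 52 51
f 54 52 53



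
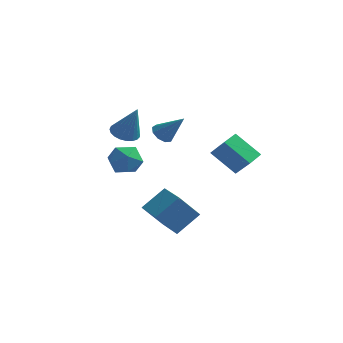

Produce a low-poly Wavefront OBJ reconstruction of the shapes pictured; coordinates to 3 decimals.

v -3.7 -0.633 0.381
v -2.849 -1.064 0.798
v -3.691 -1.796 -0.838
v -2.84 -2.227 -0.421
v -3.752 -2.289 0.077
v -3.757 -1.571 0.83
v -2.783 -1.289 -0.87
v -2.788 -0.571 -0.117
v -2.282 -1.469 0.025
v -2.881 -2.087 0.61
v -3.659 -0.773 -0.65
v -4.258 -1.391 -0.065
v -1.293 -1.358 2.181
v -0.967 -1.851 1.867
v -0.127 -1.402 3.459
v -0.804 -1.445 1.732
v -0.869 -0.997 1.807
v -1.133 -0.719 2.058
v -1.472 -0.739 2.366
v -1.727 -1.049 2.588
v -1.779 -1.503 2.619
v -1.603 -1.889 2.446
v -1.283 -2.027 2.149
v -2.558 -3.241 2.95
v -1.95 -2.779 2.748
v -1.802 -3.439 4.77
v -2.167 -2.56 2.862
v -2.452 -2.459 2.991
v -2.755 -2.493 3.114
v -3.024 -2.657 3.208
v -3.212 -2.921 3.257
v -3.288 -3.241 3.254
v -3.237 -3.561 3.198
v -3.069 -3.825 3.099
v -2.812 -3.989 2.975
v -2.512 -4.023 2.846
v -2.219 -3.922 2.736
v -1.986 -3.703 2.662
v -1.851 -3.404 2.639
v -1.838 -3.077 2.669
v 2.915 -2.382 0.607
v 1.551 -2.24 1.741
v 3.162 -1.418 0.783
v 1.797 -1.276 1.917
v 3.783 -2.804 1.703
v 2.418 -2.662 2.837
v 4.029 -1.84 1.879
v 2.665 -1.698 3.013
v -1.643 -3.4 -2.161
v -0.799 -2.385 -1.154
v -0.778 -2.762 -3.529
v 0.066 -1.747 -2.523
v -0.426 -4.613 -1.957
v 0.418 -3.598 -0.951
v 0.439 -3.975 -3.326
v 1.283 -2.96 -2.319
f 1 12 6
f 1 6 2
f 1 2 8
f 1 8 11
f 1 11 12
f 2 6 10
f 6 12 5
f 12 11 3
f 11 8 7
f 8 2 9
f 4 10 5
f 4 5 3
f 4 3 7
f 4 7 9
f 4 9 10
f 5 10 6
f 3 5 12
f 7 3 11
f 9 7 8
f 10 9 2
f 14 13 16
f 14 16 15
f 16 13 17
f 16 17 15
f 17 13 18
f 17 18 15
f 18 13 19
f 18 19 15
f 19 13 20
f 19 20 15
f 20 13 21
f 20 21 15
f 21 13 22
f 21 22 15
f 22 13 23
f 22 23 15
f 23 13 14
f 23 14 15
f 25 24 27
f 25 27 26
f 27 24 28
f 27 28 26
f 28 24 29
f 28 29 26
f 29 24 30
f 29 30 26
f 30 24 31
f 30 31 26
f 31 24 32
f 31 32 26
f 32 24 33
f 32 33 26
f 33 24 34
f 33 34 26
f 34 24 35
f 34 35 26
f 35 24 36
f 35 36 26
f 36 24 37
f 36 37 26
f 37 24 38
f 37 38 26
f 38 24 39
f 38 39 26
f 39 24 40
f 39 40 26
f 40 24 25
f 40 25 26
f 42 44 41
f 45 42 41
f 41 44 43
f 43 45 41
f 42 48 44
f 46 42 45
f 46 48 42
f 44 48 43
f 47 45 43
f 43 48 47
f 47 46 45
f 48 46 47
f 50 52 49
f 53 50 49
f 49 52 51
f 51 53 49
f 50 56 52
f 54 50 53
f 54 56 50
f 52 56 51
f 55 53 51
f 51 56 55
f 55 54 53
f 56 54 55



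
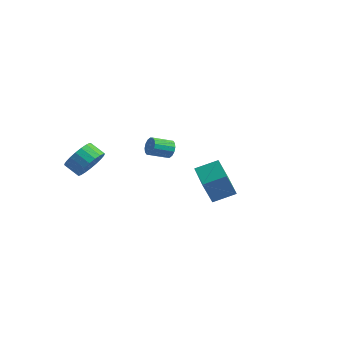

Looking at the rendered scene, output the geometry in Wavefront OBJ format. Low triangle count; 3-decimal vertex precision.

v -2.761 4.077 -1.434
v -2.512 3.655 -1.876
v -3.289 2.662 -1.368
v -3.539 3.083 -0.926
v -2.305 3.632 -1.605
v -3.082 2.638 -1.097
v -2.22 3.728 -1.289
v -2.997 2.735 -0.78
v -2.281 3.918 -1.011
v -3.058 2.924 -0.502
v -2.47 4.15 -0.847
v -3.247 3.156 -0.338
v -2.737 4.362 -0.84
v -3.514 3.369 -0.331
v -3.011 4.498 -0.992
v -3.788 3.505 -0.484
v -3.218 4.522 -1.263
v -3.995 3.528 -0.755
v -3.303 4.425 -1.58
v -4.08 3.432 -1.071
v -3.242 4.236 -1.858
v -4.019 3.242 -1.349
v -3.053 4.004 -2.022
v -3.83 3.01 -1.513
v -2.786 3.791 -2.029
v -3.563 2.798 -1.52
v -2.659 -3.821 1.319
v -2.13 -4.186 2.162
v -3.052 -4.223 2.724
v -3.581 -3.859 1.881
v -2.111 -3.749 2.223
v -3.032 -3.787 2.785
v -2.186 -3.326 2.128
v -3.108 -3.363 2.69
v -2.343 -2.988 1.893
v -3.265 -3.025 2.454
v -2.555 -2.794 1.558
v -3.477 -2.831 2.12
v -2.785 -2.778 1.182
v -3.706 -2.815 1.744
v -2.993 -2.942 0.83
v -3.914 -2.979 1.392
v -3.143 -3.258 0.563
v -4.065 -3.296 1.124
v -3.21 -3.672 0.426
v -4.131 -3.709 0.988
v -3.181 -4.111 0.443
v -4.103 -4.149 1.005
v -3.062 -4.501 0.612
v -3.984 -4.538 1.174
v -2.874 -4.773 0.904
v -3.795 -4.81 1.466
v -2.648 -4.88 1.267
v -3.57 -4.917 1.829
v -2.424 -4.804 1.639
v -3.346 -4.842 2.201
v -2.241 -4.559 1.956
v -3.163 -4.596 2.518
v 4.281 -2.19 -0.12
v 3.956 -2.712 1.432
v 2.911 -0.895 0.03
v 2.587 -1.418 1.582
v 5.233 -1.242 0.398
v 4.909 -1.765 1.95
v 3.864 0.052 0.548
v 3.539 -0.47 2.1
f 2 1 5
f 2 5 3
f 3 5 6
f 3 6 4
f 5 1 7
f 5 7 6
f 6 7 8
f 6 8 4
f 7 1 9
f 7 9 8
f 8 9 10
f 8 10 4
f 9 1 11
f 9 11 10
f 10 11 12
f 10 12 4
f 11 1 13
f 11 13 12
f 12 13 14
f 12 14 4
f 13 1 15
f 13 15 14
f 14 15 16
f 14 16 4
f 15 1 17
f 15 17 16
f 16 17 18
f 16 18 4
f 17 1 19
f 17 19 18
f 18 19 20
f 18 20 4
f 19 1 21
f 19 21 20
f 20 21 22
f 20 22 4
f 21 1 23
f 21 23 22
f 22 23 24
f 22 24 4
f 23 1 25
f 23 25 24
f 24 25 26
f 24 26 4
f 25 1 2
f 25 2 26
f 26 2 3
f 26 3 4
f 28 27 31
f 28 31 29
f 29 31 32
f 29 32 30
f 31 27 33
f 31 33 32
f 32 33 34
f 32 34 30
f 33 27 35
f 33 35 34
f 34 35 36
f 34 36 30
f 35 27 37
f 35 37 36
f 36 37 38
f 36 38 30
f 37 27 39
f 37 39 38
f 38 39 40
f 38 40 30
f 39 27 41
f 39 41 40
f 40 41 42
f 40 42 30
f 41 27 43
f 41 43 42
f 42 43 44
f 42 44 30
f 43 27 45
f 43 45 44
f 44 45 46
f 44 46 30
f 45 27 47
f 45 47 46
f 46 47 48
f 46 48 30
f 47 27 49
f 47 49 48
f 48 49 50
f 48 50 30
f 49 27 51
f 49 51 50
f 50 51 52
f 50 52 30
f 51 27 53
f 51 53 52
f 52 53 54
f 52 54 30
f 53 27 55
f 53 55 54
f 54 55 56
f 54 56 30
f 55 27 57
f 55 57 56
f 56 57 58
f 56 58 30
f 57 27 28
f 57 28 58
f 58 28 29
f 58 29 30
f 60 62 59
f 63 60 59
f 59 62 61
f 61 63 59
f 60 66 62
f 64 60 63
f 64 66 60
f 62 66 61
f 65 63 61
f 61 66 65
f 65 64 63
f 66 64 65



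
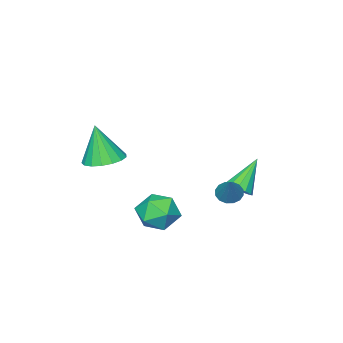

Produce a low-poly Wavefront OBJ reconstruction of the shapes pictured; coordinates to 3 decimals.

v -2.134 1.384 -0.475
v -1.715 1.739 -0.092
v -3.346 1.336 0.895
v -1.93 1.989 -0.274
v -2.211 2.048 -0.52
v -2.467 1.895 -0.752
v -2.617 1.581 -0.896
v -2.614 1.203 -0.906
v -2.459 0.883 -0.78
v -2.201 0.722 -0.557
v -1.921 0.771 -0.308
v -1.709 1.014 -0.112
v -1.632 1.375 -0.032
v 1.116 1.304 -0.751
v 2.031 1.394 -0.286
v 1.369 -0.334 -0.934
v 2.284 -0.244 -0.469
v 1.417 -0.114 0.072
v 1.26 0.898 0.185
v 2.14 0.162 -1.405
v 1.983 1.174 -1.292
v 2.664 0.688 -0.69
v 2.217 0.517 0.222
v 1.183 0.543 -1.442
v 0.736 0.372 -0.53
v 2.638 -1.618 2.007
v 3.55 -1.391 2.021
v 2.722 -2.062 3.833
v 3.342 -1.006 2.124
v 2.972 -0.761 2.2
v 2.526 -0.713 2.233
v 2.106 -0.872 2.213
v 1.807 -1.202 2.147
v 1.699 -1.627 2.049
v 1.806 -2.051 1.941
v 2.104 -2.375 1.848
v 2.524 -2.526 1.792
v 2.97 -2.469 1.785
v 3.34 -2.218 1.83
v 3.549 -1.828 1.914
v -1.272 1.697 -0.187
v -0.938 1.207 -0.094
v -0.488 2.463 1.047
v -0.778 1.375 -0.3
v -0.751 1.629 -0.476
v -0.863 1.902 -0.574
v -1.084 2.119 -0.569
v -1.356 2.224 -0.461
v -1.605 2.187 -0.279
v -1.765 2.018 -0.073
v -1.793 1.764 0.103
v -1.681 1.491 0.201
v -1.459 1.274 0.196
v -1.188 1.17 0.088
f 2 1 4
f 2 4 3
f 4 1 5
f 4 5 3
f 5 1 6
f 5 6 3
f 6 1 7
f 6 7 3
f 7 1 8
f 7 8 3
f 8 1 9
f 8 9 3
f 9 1 10
f 9 10 3
f 10 1 11
f 10 11 3
f 11 1 12
f 11 12 3
f 12 1 13
f 12 13 3
f 13 1 2
f 13 2 3
f 14 25 19
f 14 19 15
f 14 15 21
f 14 21 24
f 14 24 25
f 15 19 23
f 19 25 18
f 25 24 16
f 24 21 20
f 21 15 22
f 17 23 18
f 17 18 16
f 17 16 20
f 17 20 22
f 17 22 23
f 18 23 19
f 16 18 25
f 20 16 24
f 22 20 21
f 23 22 15
f 27 26 29
f 27 29 28
f 29 26 30
f 29 30 28
f 30 26 31
f 30 31 28
f 31 26 32
f 31 32 28
f 32 26 33
f 32 33 28
f 33 26 34
f 33 34 28
f 34 26 35
f 34 35 28
f 35 26 36
f 35 36 28
f 36 26 37
f 36 37 28
f 37 26 38
f 37 38 28
f 38 26 39
f 38 39 28
f 39 26 40
f 39 40 28
f 40 26 27
f 40 27 28
f 42 41 44
f 42 44 43
f 44 41 45
f 44 45 43
f 45 41 46
f 45 46 43
f 46 41 47
f 46 47 43
f 47 41 48
f 47 48 43
f 48 41 49
f 48 49 43
f 49 41 50
f 49 50 43
f 50 41 51
f 50 51 43
f 51 41 52
f 51 52 43
f 52 41 53
f 52 53 43
f 53 41 54
f 53 54 43
f 54 41 42
f 54 42 43



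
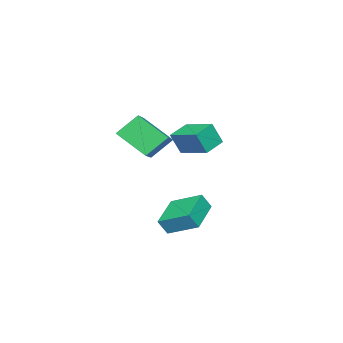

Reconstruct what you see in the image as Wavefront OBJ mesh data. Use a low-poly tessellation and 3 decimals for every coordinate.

v -4.424 -3.116 1.469
v -4.077 -3.526 2.707
v -4.03 -1.331 1.951
v -3.683 -1.741 3.189
v -3.197 -3.279 1.071
v -2.85 -3.689 2.309
v -2.803 -1.494 1.553
v -2.456 -1.904 2.791
v -1.865 -2.418 -2.454
v -1.515 -2.759 -1.616
v -2.045 -0.741 -1.696
v -1.694 -1.081 -0.858
v 0.054 -1.939 -3.062
v 0.405 -2.279 -2.224
v -0.125 -0.261 -2.304
v 0.225 -0.602 -1.466
v 0.818 -4.057 3.297
v -0.026 -3.356 4.348
v 0.652 -2.479 2.112
v -0.192 -1.778 3.164
v 2.332 -3.342 4.036
v 1.488 -2.641 5.088
v 2.166 -1.764 2.852
v 1.322 -1.063 3.903
f 2 4 1
f 5 2 1
f 1 4 3
f 3 5 1
f 2 8 4
f 6 2 5
f 6 8 2
f 4 8 3
f 7 5 3
f 3 8 7
f 7 6 5
f 8 6 7
f 10 12 9
f 13 10 9
f 9 12 11
f 11 13 9
f 10 16 12
f 14 10 13
f 14 16 10
f 12 16 11
f 15 13 11
f 11 16 15
f 15 14 13
f 16 14 15
f 18 20 17
f 21 18 17
f 17 20 19
f 19 21 17
f 18 24 20
f 22 18 21
f 22 24 18
f 20 24 19
f 23 21 19
f 19 24 23
f 23 22 21
f 24 22 23



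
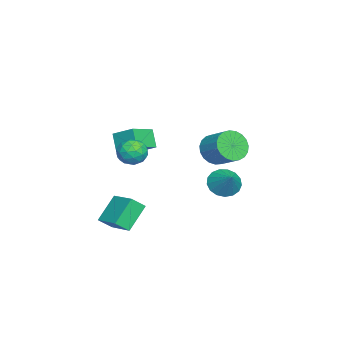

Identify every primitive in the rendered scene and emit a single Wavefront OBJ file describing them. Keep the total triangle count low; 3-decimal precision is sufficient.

v -4.018 2.128 -0.226
v -3.448 1.326 0.243
v -2.552 2.45 1.075
v -3.122 3.252 0.606
v -3.204 1.409 -0.13
v -2.309 2.532 0.702
v -3.102 1.616 -0.52
v -2.206 2.739 0.312
v -3.157 1.912 -0.859
v -2.262 3.035 -0.027
v -3.362 2.245 -1.089
v -2.466 3.368 -0.257
v -3.68 2.558 -1.169
v -2.784 3.681 -0.337
v -4.056 2.796 -1.087
v -3.16 3.92 -0.254
v -4.426 2.92 -0.855
v -3.53 4.043 -0.023
v -4.725 2.906 -0.515
v -3.829 4.029 0.317
v -4.902 2.758 -0.125
v -4.006 3.881 0.707
v -4.926 2.501 0.248
v -4.03 3.624 1.08
v -4.793 2.18 0.539
v -3.897 3.303 1.371
v -4.526 1.85 0.697
v -3.63 2.973 1.529
v -4.171 1.568 0.696
v -3.276 2.691 1.528
v -3.79 1.383 0.535
v -2.894 2.506 1.367
v 2.973 -2.987 -2.757
v 1.801 -2.359 -1.442
v 2.566 -2.316 -3.44
v 1.394 -1.689 -2.125
v 4.166 -1.771 -2.275
v 2.994 -1.144 -0.96
v 3.759 -1.101 -2.958
v 2.587 -0.473 -1.643
v -2.152 -2.196 1.429
v -0.813 -3.011 2.003
v -1.706 -0.977 2.118
v -0.366 -1.792 2.693
v -1.494 -1.848 0.387
v -0.154 -2.663 0.962
v -1.047 -0.629 1.077
v 0.292 -1.444 1.651
v 2.43 -0.543 2.384
v 2.899 -0.454 3.152
v 3.261 -1.686 2.008
v 3.73 -1.597 2.776
v 2.87 -1.874 2.802
v 2.356 -1.167 3.034
v 3.804 -0.973 2.126
v 3.29 -0.266 2.358
v 3.748 -0.72 2.992
v 3.171 -1.277 3.41
v 2.989 -0.863 1.75
v 2.412 -1.42 2.168
v 2.591 -0.398 2.801
v 3.569 -1.742 2.359
v 3.063 -1.905 2.374
v 3.339 -1.853 2.825
v 2.272 -0.817 2.732
v 2.548 -0.765 3.183
v 2.531 -1.6 2.977
v 3.612 -1.375 1.977
v 3.888 -1.323 2.428
v 2.821 -0.287 2.335
v 3.097 -0.235 2.786
v 3.629 -0.54 2.183
v 3.367 -0.502 3.158
v 3.855 -1.174 2.937
v 3.898 -0.807 2.555
v 3.596 -0.392 2.692
v 3.027 -0.829 3.404
v 3.516 -1.501 3.183
v 3.01 -1.664 3.198
v 2.708 -1.248 3.335
v 3.527 -0.986 3.31
v 2.644 -0.639 1.977
v 3.133 -1.311 1.756
v 3.452 -0.892 1.825
v 3.15 -0.476 1.962
v 2.305 -0.966 2.223
v 2.793 -1.638 2.002
v 2.564 -1.748 2.468
v 2.262 -1.333 2.605
v 2.633 -1.154 1.85
v -0.117 3.289 -0.861
v 0.26 3.834 -1.582
v 0.957 3.871 0.141
v -0.067 4.111 -1.392
v -0.406 4.199 -1.08
v -0.679 4.08 -0.718
v -0.823 3.779 -0.388
v -0.805 3.365 -0.167
v -0.63 2.935 -0.104
v -0.338 2.585 -0.215
v 0.005 2.397 -0.474
v 0.32 2.413 -0.821
v 0.535 2.63 -1.178
v 0.6 2.998 -1.461
v 0.501 3.432 -1.607
f 2 1 5
f 2 5 3
f 3 5 6
f 3 6 4
f 5 1 7
f 5 7 6
f 6 7 8
f 6 8 4
f 7 1 9
f 7 9 8
f 8 9 10
f 8 10 4
f 9 1 11
f 9 11 10
f 10 11 12
f 10 12 4
f 11 1 13
f 11 13 12
f 12 13 14
f 12 14 4
f 13 1 15
f 13 15 14
f 14 15 16
f 14 16 4
f 15 1 17
f 15 17 16
f 16 17 18
f 16 18 4
f 17 1 19
f 17 19 18
f 18 19 20
f 18 20 4
f 19 1 21
f 19 21 20
f 20 21 22
f 20 22 4
f 21 1 23
f 21 23 22
f 22 23 24
f 22 24 4
f 23 1 25
f 23 25 24
f 24 25 26
f 24 26 4
f 25 1 27
f 25 27 26
f 26 27 28
f 26 28 4
f 27 1 29
f 27 29 28
f 28 29 30
f 28 30 4
f 29 1 31
f 29 31 30
f 30 31 32
f 30 32 4
f 31 1 2
f 31 2 32
f 32 2 3
f 32 3 4
f 34 36 33
f 37 34 33
f 33 36 35
f 35 37 33
f 34 40 36
f 38 34 37
f 38 40 34
f 36 40 35
f 39 37 35
f 35 40 39
f 39 38 37
f 40 38 39
f 42 44 41
f 45 42 41
f 41 44 43
f 43 45 41
f 42 48 44
f 46 42 45
f 46 48 42
f 44 48 43
f 47 45 43
f 43 48 47
f 47 46 45
f 48 46 47
f 49 86 65
f 86 60 89
f 65 89 54
f 86 89 65
f 49 65 61
f 65 54 66
f 61 66 50
f 65 66 61
f 49 61 70
f 61 50 71
f 70 71 56
f 61 71 70
f 49 70 82
f 70 56 85
f 82 85 59
f 70 85 82
f 49 82 86
f 82 59 90
f 86 90 60
f 82 90 86
f 50 66 77
f 66 54 80
f 77 80 58
f 66 80 77
f 54 89 67
f 89 60 88
f 67 88 53
f 89 88 67
f 60 90 87
f 90 59 83
f 87 83 51
f 90 83 87
f 59 85 84
f 85 56 72
f 84 72 55
f 85 72 84
f 56 71 76
f 71 50 73
f 76 73 57
f 71 73 76
f 52 78 64
f 78 58 79
f 64 79 53
f 78 79 64
f 52 64 62
f 64 53 63
f 62 63 51
f 64 63 62
f 52 62 69
f 62 51 68
f 69 68 55
f 62 68 69
f 52 69 74
f 69 55 75
f 74 75 57
f 69 75 74
f 52 74 78
f 74 57 81
f 78 81 58
f 74 81 78
f 53 79 67
f 79 58 80
f 67 80 54
f 79 80 67
f 51 63 87
f 63 53 88
f 87 88 60
f 63 88 87
f 55 68 84
f 68 51 83
f 84 83 59
f 68 83 84
f 57 75 76
f 75 55 72
f 76 72 56
f 75 72 76
f 58 81 77
f 81 57 73
f 77 73 50
f 81 73 77
f 92 91 94
f 92 94 93
f 94 91 95
f 94 95 93
f 95 91 96
f 95 96 93
f 96 91 97
f 96 97 93
f 97 91 98
f 97 98 93
f 98 91 99
f 98 99 93
f 99 91 100
f 99 100 93
f 100 91 101
f 100 101 93
f 101 91 102
f 101 102 93
f 102 91 103
f 102 103 93
f 103 91 104
f 103 104 93
f 104 91 105
f 104 105 93
f 105 91 92
f 105 92 93



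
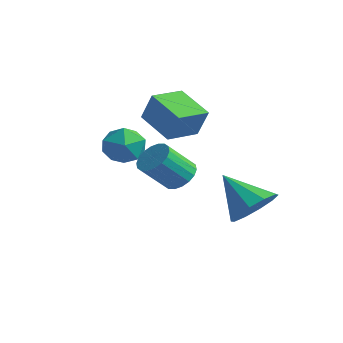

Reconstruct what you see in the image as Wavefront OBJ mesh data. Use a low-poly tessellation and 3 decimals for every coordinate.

v 0.083 -2.927 1.22
v 0.624 -2.684 1.591
v 0.358 -3.649 2.612
v -0.183 -3.893 2.24
v 0.386 -2.51 1.693
v 0.121 -3.476 2.714
v 0.088 -2.419 1.702
v -0.177 -3.385 2.722
v -0.211 -2.429 1.614
v -0.476 -3.395 2.635
v -0.452 -2.538 1.449
v -0.717 -3.503 2.47
v -0.587 -2.723 1.239
v -0.852 -3.689 2.259
v -0.589 -2.949 1.024
v -0.854 -3.915 2.045
v -0.458 -3.171 0.848
v -0.724 -4.136 1.869
v -0.221 -3.344 0.746
v -0.486 -4.31 1.767
v 0.077 -3.435 0.738
v -0.188 -4.401 1.758
v 0.376 -3.425 0.825
v 0.111 -4.391 1.846
v 0.617 -3.317 0.99
v 0.352 -4.282 2.011
v 0.752 -3.131 1.201
v 0.487 -4.097 2.221
v 0.754 -2.905 1.415
v 0.489 -3.871 2.436
v -4.299 -0.832 2.187
v -3.775 -0.78 3.353
v -4.271 0.565 2.111
v -3.748 0.618 3.278
v -2.812 -0.898 1.522
v -2.289 -0.845 2.689
v -2.785 0.5 1.447
v -2.261 0.552 2.613
v -1.611 -3.003 1.897
v -1.192 -3.329 2.603
v -2.488 -4.131 1.897
v -2.069 -4.457 2.603
v -2.562 -3.729 2.679
v -2.02 -3.031 2.68
v -1.66 -4.429 1.82
v -1.118 -3.731 1.821
v -1.222 -4.21 2.556
v -1.78 -3.777 3.087
v -1.9 -3.683 1.413
v -2.458 -3.25 1.944
v 0.364 0.292 -1.158
v 0.89 -0.483 -0.729
v -1.004 0.048 0.078
v 1.059 0.056 -0.435
v 0.963 0.685 -0.418
v 0.638 1.163 -0.683
v 0.209 1.309 -1.13
v -0.161 1.066 -1.587
v -0.33 0.528 -1.881
v -0.234 -0.101 -1.898
v 0.09 -0.58 -1.633
v 0.52 -0.726 -1.186
f 2 1 5
f 2 5 3
f 3 5 6
f 3 6 4
f 5 1 7
f 5 7 6
f 6 7 8
f 6 8 4
f 7 1 9
f 7 9 8
f 8 9 10
f 8 10 4
f 9 1 11
f 9 11 10
f 10 11 12
f 10 12 4
f 11 1 13
f 11 13 12
f 12 13 14
f 12 14 4
f 13 1 15
f 13 15 14
f 14 15 16
f 14 16 4
f 15 1 17
f 15 17 16
f 16 17 18
f 16 18 4
f 17 1 19
f 17 19 18
f 18 19 20
f 18 20 4
f 19 1 21
f 19 21 20
f 20 21 22
f 20 22 4
f 21 1 23
f 21 23 22
f 22 23 24
f 22 24 4
f 23 1 25
f 23 25 24
f 24 25 26
f 24 26 4
f 25 1 27
f 25 27 26
f 26 27 28
f 26 28 4
f 27 1 29
f 27 29 28
f 28 29 30
f 28 30 4
f 29 1 2
f 29 2 30
f 30 2 3
f 30 3 4
f 32 34 31
f 35 32 31
f 31 34 33
f 33 35 31
f 32 38 34
f 36 32 35
f 36 38 32
f 34 38 33
f 37 35 33
f 33 38 37
f 37 36 35
f 38 36 37
f 39 50 44
f 39 44 40
f 39 40 46
f 39 46 49
f 39 49 50
f 40 44 48
f 44 50 43
f 50 49 41
f 49 46 45
f 46 40 47
f 42 48 43
f 42 43 41
f 42 41 45
f 42 45 47
f 42 47 48
f 43 48 44
f 41 43 50
f 45 41 49
f 47 45 46
f 48 47 40
f 52 51 54
f 52 54 53
f 54 51 55
f 54 55 53
f 55 51 56
f 55 56 53
f 56 51 57
f 56 57 53
f 57 51 58
f 57 58 53
f 58 51 59
f 58 59 53
f 59 51 60
f 59 60 53
f 60 51 61
f 60 61 53
f 61 51 62
f 61 62 53
f 62 51 52
f 62 52 53



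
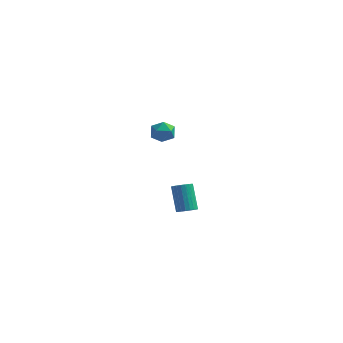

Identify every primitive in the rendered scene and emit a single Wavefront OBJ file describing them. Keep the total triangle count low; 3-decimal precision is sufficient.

v 0.499 2.893 -4.644
v 0.806 2.535 -4.29
v 0.249 3.388 -2.942
v -0.059 3.747 -3.296
v 0.969 2.714 -4.336
v 0.411 3.567 -2.988
v 1.05 2.923 -4.435
v 0.492 3.776 -3.087
v 1.035 3.127 -4.57
v 0.478 3.98 -3.222
v 0.928 3.291 -4.718
v 0.371 4.144 -3.37
v 0.747 3.386 -4.853
v 0.19 4.239 -3.505
v 0.523 3.396 -4.952
v -0.035 4.249 -3.604
v 0.294 3.319 -4.998
v -0.263 4.172 -3.65
v 0.101 3.168 -4.982
v -0.456 4.022 -3.634
v -0.023 2.97 -4.908
v -0.58 3.823 -3.56
v -0.057 2.759 -4.789
v -0.615 3.612 -3.44
v 0.005 2.571 -4.644
v -0.553 3.424 -3.296
v 0.152 2.438 -4.499
v -0.405 3.291 -3.151
v 0.359 2.385 -4.38
v -0.198 3.238 -3.031
v 0.591 2.419 -4.306
v 0.034 3.272 -2.958
v -0.453 0.439 2.691
v -0.141 0.757 3.263
v 0.301 -0.457 2.777
v 0.613 -0.139 3.349
v -0.059 -0.406 3.405
v -0.525 0.148 3.351
v 0.685 0.152 2.689
v 0.219 0.706 2.635
v 0.563 0.58 3.262
v 0.103 0.235 3.704
v 0.057 0.065 2.336
v -0.403 -0.28 2.778
f 2 1 5
f 2 5 3
f 3 5 6
f 3 6 4
f 5 1 7
f 5 7 6
f 6 7 8
f 6 8 4
f 7 1 9
f 7 9 8
f 8 9 10
f 8 10 4
f 9 1 11
f 9 11 10
f 10 11 12
f 10 12 4
f 11 1 13
f 11 13 12
f 12 13 14
f 12 14 4
f 13 1 15
f 13 15 14
f 14 15 16
f 14 16 4
f 15 1 17
f 15 17 16
f 16 17 18
f 16 18 4
f 17 1 19
f 17 19 18
f 18 19 20
f 18 20 4
f 19 1 21
f 19 21 20
f 20 21 22
f 20 22 4
f 21 1 23
f 21 23 22
f 22 23 24
f 22 24 4
f 23 1 25
f 23 25 24
f 24 25 26
f 24 26 4
f 25 1 27
f 25 27 26
f 26 27 28
f 26 28 4
f 27 1 29
f 27 29 28
f 28 29 30
f 28 30 4
f 29 1 31
f 29 31 30
f 30 31 32
f 30 32 4
f 31 1 2
f 31 2 32
f 32 2 3
f 32 3 4
f 33 44 38
f 33 38 34
f 33 34 40
f 33 40 43
f 33 43 44
f 34 38 42
f 38 44 37
f 44 43 35
f 43 40 39
f 40 34 41
f 36 42 37
f 36 37 35
f 36 35 39
f 36 39 41
f 36 41 42
f 37 42 38
f 35 37 44
f 39 35 43
f 41 39 40
f 42 41 34



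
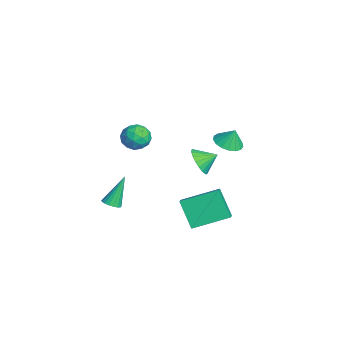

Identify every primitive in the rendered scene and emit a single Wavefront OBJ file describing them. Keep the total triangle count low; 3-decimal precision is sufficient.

v -2.646 3.559 -1.151
v -2.05 4.111 -1.434
v -2.494 3.901 -0.169
v -2.401 4.326 -1.455
v -2.807 4.365 -1.406
v -3.177 4.219 -1.298
v -3.425 3.923 -1.157
v -3.495 3.543 -1.014
v -3.369 3.167 -0.903
v -3.079 2.881 -0.848
v -2.689 2.75 -0.863
v -2.289 2.805 -0.943
v -1.97 3.033 -1.072
v -1.807 3.381 -1.218
v -1.836 3.77 -1.349
v 2.928 -3.725 -0.94
v 3.437 -3.707 -0.796
v 2.452 -2.935 0.64
v 3.407 -3.501 -0.908
v 3.282 -3.34 -1.026
v 3.087 -3.255 -1.127
v 2.86 -3.263 -1.191
v 2.647 -3.362 -1.206
v 2.489 -3.534 -1.168
v 2.418 -3.743 -1.085
v 2.448 -3.948 -0.973
v 2.573 -4.11 -0.855
v 2.769 -4.195 -0.754
v 2.995 -4.187 -0.689
v 3.209 -4.087 -0.675
v 3.367 -3.916 -0.713
v 2.343 -0.151 -1.742
v 2.518 1.826 -1.057
v 1.474 0.12 -2.304
v 1.649 2.097 -1.619
v 3.371 0.243 -3.141
v 3.546 2.22 -2.456
v 2.502 0.514 -3.703
v 2.677 2.491 -3.018
v 3.498 0.6 1.94
v 3.992 0.869 1.317
v 3.622 1.48 2.42
v 3.677 0.972 1.209
v 3.33 1.011 1.228
v 3.013 0.979 1.369
v 2.779 0.882 1.61
v 2.669 0.735 1.907
v 2.703 0.565 2.211
v 2.874 0.401 2.467
v 3.153 0.272 2.633
v 3.492 0.199 2.679
v 3.831 0.195 2.597
v 4.113 0.262 2.402
v 4.289 0.387 2.126
v 4.327 0.548 1.819
v 4.222 0.719 1.533
v 0.538 -1.665 2.561
v 0.974 -1.845 1.864
v -0.614 -2.035 1.936
v -0.178 -2.215 1.239
v -0.09 -2.693 1.927
v 0.622 -2.464 2.313
v -0.262 -1.416 1.487
v 0.45 -1.187 1.873
v 0.48 -1.692 1.201
v 0.586 -2.481 1.472
v -0.226 -1.399 2.328
v -0.12 -2.188 2.599
v 0.857 -1.722 2.267
v -0.497 -2.158 1.533
v -0.445 -2.438 1.937
v -0.189 -2.544 1.527
v 0.65 -2.086 2.531
v 0.906 -2.192 2.122
v 0.281 -2.69 2.158
v -0.546 -1.688 1.678
v -0.29 -1.794 1.269
v 0.549 -1.336 2.273
v 0.805 -1.442 1.863
v 0.079 -1.19 1.642
v 0.823 -1.738 1.468
v 0.146 -1.956 1.101
v 0.096 -1.486 1.247
v 0.515 -1.352 1.474
v 0.885 -2.202 1.628
v 0.208 -2.42 1.26
v 0.26 -2.7 1.664
v 0.678 -2.566 1.891
v 0.595 -2.112 1.238
v 0.152 -1.46 2.54
v -0.525 -1.678 2.172
v -0.318 -1.314 1.909
v 0.1 -1.18 2.136
v 0.214 -1.924 2.699
v -0.463 -2.142 2.332
v -0.155 -2.528 2.326
v 0.264 -2.394 2.553
v -0.235 -1.768 2.562
f 2 1 4
f 2 4 3
f 4 1 5
f 4 5 3
f 5 1 6
f 5 6 3
f 6 1 7
f 6 7 3
f 7 1 8
f 7 8 3
f 8 1 9
f 8 9 3
f 9 1 10
f 9 10 3
f 10 1 11
f 10 11 3
f 11 1 12
f 11 12 3
f 12 1 13
f 12 13 3
f 13 1 14
f 13 14 3
f 14 1 15
f 14 15 3
f 15 1 2
f 15 2 3
f 17 16 19
f 17 19 18
f 19 16 20
f 19 20 18
f 20 16 21
f 20 21 18
f 21 16 22
f 21 22 18
f 22 16 23
f 22 23 18
f 23 16 24
f 23 24 18
f 24 16 25
f 24 25 18
f 25 16 26
f 25 26 18
f 26 16 27
f 26 27 18
f 27 16 28
f 27 28 18
f 28 16 29
f 28 29 18
f 29 16 30
f 29 30 18
f 30 16 31
f 30 31 18
f 31 16 17
f 31 17 18
f 33 35 32
f 36 33 32
f 32 35 34
f 34 36 32
f 33 39 35
f 37 33 36
f 37 39 33
f 35 39 34
f 38 36 34
f 34 39 38
f 38 37 36
f 39 37 38
f 41 40 43
f 41 43 42
f 43 40 44
f 43 44 42
f 44 40 45
f 44 45 42
f 45 40 46
f 45 46 42
f 46 40 47
f 46 47 42
f 47 40 48
f 47 48 42
f 48 40 49
f 48 49 42
f 49 40 50
f 49 50 42
f 50 40 51
f 50 51 42
f 51 40 52
f 51 52 42
f 52 40 53
f 52 53 42
f 53 40 54
f 53 54 42
f 54 40 55
f 54 55 42
f 55 40 56
f 55 56 42
f 56 40 41
f 56 41 42
f 57 94 73
f 94 68 97
f 73 97 62
f 94 97 73
f 57 73 69
f 73 62 74
f 69 74 58
f 73 74 69
f 57 69 78
f 69 58 79
f 78 79 64
f 69 79 78
f 57 78 90
f 78 64 93
f 90 93 67
f 78 93 90
f 57 90 94
f 90 67 98
f 94 98 68
f 90 98 94
f 58 74 85
f 74 62 88
f 85 88 66
f 74 88 85
f 62 97 75
f 97 68 96
f 75 96 61
f 97 96 75
f 68 98 95
f 98 67 91
f 95 91 59
f 98 91 95
f 67 93 92
f 93 64 80
f 92 80 63
f 93 80 92
f 64 79 84
f 79 58 81
f 84 81 65
f 79 81 84
f 60 86 72
f 86 66 87
f 72 87 61
f 86 87 72
f 60 72 70
f 72 61 71
f 70 71 59
f 72 71 70
f 60 70 77
f 70 59 76
f 77 76 63
f 70 76 77
f 60 77 82
f 77 63 83
f 82 83 65
f 77 83 82
f 60 82 86
f 82 65 89
f 86 89 66
f 82 89 86
f 61 87 75
f 87 66 88
f 75 88 62
f 87 88 75
f 59 71 95
f 71 61 96
f 95 96 68
f 71 96 95
f 63 76 92
f 76 59 91
f 92 91 67
f 76 91 92
f 65 83 84
f 83 63 80
f 84 80 64
f 83 80 84
f 66 89 85
f 89 65 81
f 85 81 58
f 89 81 85



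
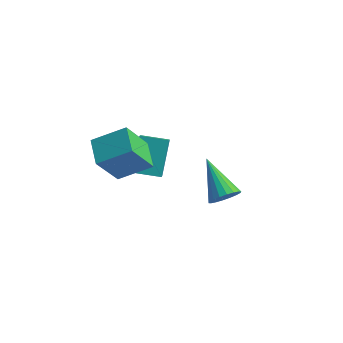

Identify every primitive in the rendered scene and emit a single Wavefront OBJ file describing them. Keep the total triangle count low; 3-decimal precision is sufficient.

v -1.751 -0.29 -2.144
v -2.042 0.946 -0.771
v -2.031 0.291 -2.727
v -2.323 1.527 -1.354
v -0.537 0.153 -2.286
v -0.829 1.389 -0.913
v -0.818 0.734 -2.869
v -1.109 1.97 -1.496
v -1.184 -2.831 1.641
v -1.642 -3.737 3.295
v 0.041 -2.068 2.398
v -0.417 -2.974 4.052
v -0.383 -3.806 1.328
v -0.841 -4.712 2.982
v 0.842 -3.043 2.085
v 0.384 -3.949 3.739
v 3.781 -2.455 0.889
v 4.012 -2.76 1.487
v 2.419 -1.445 1.931
v 4.19 -2.5 1.468
v 4.287 -2.231 1.334
v 4.284 -2.006 1.112
v 4.182 -1.87 0.846
v 4 -1.85 0.589
v 3.775 -1.949 0.391
v 3.551 -2.149 0.291
v 3.373 -2.409 0.31
v 3.275 -2.678 0.444
v 3.278 -2.903 0.666
v 3.381 -3.039 0.932
v 3.563 -3.06 1.19
v 3.788 -2.96 1.388
f 2 4 1
f 5 2 1
f 1 4 3
f 3 5 1
f 2 8 4
f 6 2 5
f 6 8 2
f 4 8 3
f 7 5 3
f 3 8 7
f 7 6 5
f 8 6 7
f 10 12 9
f 13 10 9
f 9 12 11
f 11 13 9
f 10 16 12
f 14 10 13
f 14 16 10
f 12 16 11
f 15 13 11
f 11 16 15
f 15 14 13
f 16 14 15
f 18 17 20
f 18 20 19
f 20 17 21
f 20 21 19
f 21 17 22
f 21 22 19
f 22 17 23
f 22 23 19
f 23 17 24
f 23 24 19
f 24 17 25
f 24 25 19
f 25 17 26
f 25 26 19
f 26 17 27
f 26 27 19
f 27 17 28
f 27 28 19
f 28 17 29
f 28 29 19
f 29 17 30
f 29 30 19
f 30 17 31
f 30 31 19
f 31 17 32
f 31 32 19
f 32 17 18
f 32 18 19



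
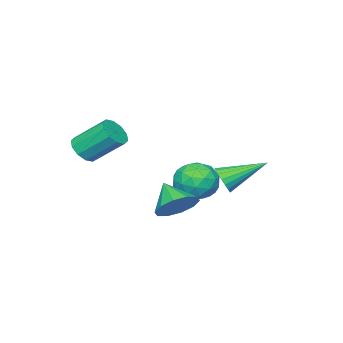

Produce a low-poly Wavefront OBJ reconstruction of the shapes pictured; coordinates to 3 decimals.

v 2.801 -4.001 0.726
v 3.482 -4.01 1.063
v 2.92 -2.747 2.231
v 2.239 -2.739 1.894
v 3.494 -3.688 0.72
v 2.931 -2.425 1.889
v 3.24 -3.486 0.38
v 2.678 -2.223 1.549
v 2.819 -3.481 0.172
v 2.257 -2.218 1.34
v 2.391 -3.675 0.176
v 1.829 -2.412 1.344
v 2.12 -3.993 0.389
v 1.558 -2.73 1.557
v 2.109 -4.315 0.731
v 1.546 -3.052 1.9
v 2.362 -4.517 1.071
v 1.8 -3.254 2.24
v 2.783 -4.522 1.28
v 2.221 -3.259 2.448
v 3.211 -4.328 1.276
v 2.649 -3.065 2.444
v 0.131 1.2 -0.471
v 0.582 1.344 0.058
v -1.291 2.4 0.411
v 0.644 1.572 -0.151
v 0.605 1.727 -0.424
v 0.472 1.777 -0.706
v 0.272 1.712 -0.942
v 0.044 1.547 -1.085
v -0.167 1.312 -1.106
v -0.319 1.056 -1.001
v -0.382 0.827 -0.791
v -0.342 0.673 -0.518
v -0.21 0.623 -0.236
v -0.009 0.687 -0
v 0.219 0.853 0.142
v 0.43 1.087 0.163
v -2.652 -1.44 -1.633
v -2.176 -1.076 -2.547
v -1.204 -2.384 -1.253
v -0.728 -2.02 -2.167
v -0.912 -1.333 -1.336
v -1.806 -0.75 -1.571
v -1.574 -2.71 -2.229
v -2.468 -2.127 -2.464
v -1.509 -1.861 -2.916
v -1.1 -1.01 -2.364
v -2.28 -2.45 -1.436
v -1.871 -1.599 -0.884
v -2.541 -1.176 -2.123
v -0.839 -2.284 -1.677
v -0.947 -1.881 -1.188
v -0.667 -1.667 -1.725
v -2.324 -0.984 -1.549
v -2.044 -0.77 -2.087
v -1.301 -0.921 -1.375
v -1.336 -2.69 -1.713
v -1.056 -2.476 -2.251
v -2.713 -1.793 -2.075
v -2.433 -1.579 -2.612
v -2.079 -2.539 -2.425
v -1.869 -1.423 -2.877
v -1.018 -1.977 -2.654
v -1.515 -2.383 -2.691
v -2.041 -2.04 -2.829
v -1.628 -0.923 -2.553
v -0.777 -1.477 -2.33
v -0.885 -1.074 -1.841
v -1.411 -0.731 -1.979
v -1.236 -1.384 -2.769
v -2.603 -1.983 -1.47
v -1.752 -2.537 -1.247
v -1.969 -2.729 -1.821
v -2.495 -2.386 -1.959
v -2.362 -1.483 -1.146
v -1.511 -2.037 -0.923
v -1.339 -1.42 -0.971
v -1.865 -1.077 -1.109
v -2.144 -2.076 -1.031
v 1.641 0.093 -1.774
v 2.304 0.444 -1.114
v 1.279 -0.973 -0.846
v 1.763 0.721 -1.006
v 1.175 0.759 -1.192
v 0.764 0.542 -1.6
v 0.689 0.154 -2.075
v 0.977 -0.257 -2.435
v 1.519 -0.535 -2.543
v 2.107 -0.572 -2.357
v 2.517 -0.356 -1.949
v 2.593 0.033 -1.474
f 2 1 5
f 2 5 3
f 3 5 6
f 3 6 4
f 5 1 7
f 5 7 6
f 6 7 8
f 6 8 4
f 7 1 9
f 7 9 8
f 8 9 10
f 8 10 4
f 9 1 11
f 9 11 10
f 10 11 12
f 10 12 4
f 11 1 13
f 11 13 12
f 12 13 14
f 12 14 4
f 13 1 15
f 13 15 14
f 14 15 16
f 14 16 4
f 15 1 17
f 15 17 16
f 16 17 18
f 16 18 4
f 17 1 19
f 17 19 18
f 18 19 20
f 18 20 4
f 19 1 21
f 19 21 20
f 20 21 22
f 20 22 4
f 21 1 2
f 21 2 22
f 22 2 3
f 22 3 4
f 24 23 26
f 24 26 25
f 26 23 27
f 26 27 25
f 27 23 28
f 27 28 25
f 28 23 29
f 28 29 25
f 29 23 30
f 29 30 25
f 30 23 31
f 30 31 25
f 31 23 32
f 31 32 25
f 32 23 33
f 32 33 25
f 33 23 34
f 33 34 25
f 34 23 35
f 34 35 25
f 35 23 36
f 35 36 25
f 36 23 37
f 36 37 25
f 37 23 38
f 37 38 25
f 38 23 24
f 38 24 25
f 39 76 55
f 76 50 79
f 55 79 44
f 76 79 55
f 39 55 51
f 55 44 56
f 51 56 40
f 55 56 51
f 39 51 60
f 51 40 61
f 60 61 46
f 51 61 60
f 39 60 72
f 60 46 75
f 72 75 49
f 60 75 72
f 39 72 76
f 72 49 80
f 76 80 50
f 72 80 76
f 40 56 67
f 56 44 70
f 67 70 48
f 56 70 67
f 44 79 57
f 79 50 78
f 57 78 43
f 79 78 57
f 50 80 77
f 80 49 73
f 77 73 41
f 80 73 77
f 49 75 74
f 75 46 62
f 74 62 45
f 75 62 74
f 46 61 66
f 61 40 63
f 66 63 47
f 61 63 66
f 42 68 54
f 68 48 69
f 54 69 43
f 68 69 54
f 42 54 52
f 54 43 53
f 52 53 41
f 54 53 52
f 42 52 59
f 52 41 58
f 59 58 45
f 52 58 59
f 42 59 64
f 59 45 65
f 64 65 47
f 59 65 64
f 42 64 68
f 64 47 71
f 68 71 48
f 64 71 68
f 43 69 57
f 69 48 70
f 57 70 44
f 69 70 57
f 41 53 77
f 53 43 78
f 77 78 50
f 53 78 77
f 45 58 74
f 58 41 73
f 74 73 49
f 58 73 74
f 47 65 66
f 65 45 62
f 66 62 46
f 65 62 66
f 48 71 67
f 71 47 63
f 67 63 40
f 71 63 67
f 82 81 84
f 82 84 83
f 84 81 85
f 84 85 83
f 85 81 86
f 85 86 83
f 86 81 87
f 86 87 83
f 87 81 88
f 87 88 83
f 88 81 89
f 88 89 83
f 89 81 90
f 89 90 83
f 90 81 91
f 90 91 83
f 91 81 92
f 91 92 83
f 92 81 82
f 92 82 83



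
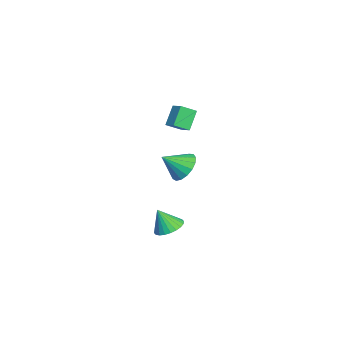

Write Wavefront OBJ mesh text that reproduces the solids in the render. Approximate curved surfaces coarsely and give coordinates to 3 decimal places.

v -2.612 3.499 0.447
v -1.74 3.973 0.788
v -2.328 2.281 1.413
v -2.097 4.138 1.101
v -2.572 4.157 1.265
v -3.056 4.024 1.24
v -3.439 3.772 1.035
v -3.632 3.457 0.694
v -3.592 3.151 0.297
v -3.327 2.925 -0.066
v -2.898 2.831 -0.311
v -2.405 2.889 -0.382
v -1.958 3.088 -0.264
v -1.662 3.38 0.017
v -1.583 3.7 0.397
v -4.711 3.735 3.803
v -4.396 2.858 4.348
v -4.027 4.192 4.143
v -3.712 3.315 4.688
v -3.908 3.345 2.712
v -3.593 2.468 3.257
v -3.224 3.802 3.052
v -2.909 2.925 3.597
v 3.441 2.807 -0.533
v 4.177 3.205 -0.293
v 3.359 2.193 0.733
v 3.944 3.433 -0.197
v 3.635 3.565 -0.153
v 3.296 3.583 -0.166
v 2.979 3.482 -0.235
v 2.733 3.279 -0.35
v 2.594 3.004 -0.493
v 2.585 2.699 -0.641
v 2.705 2.41 -0.774
v 2.938 2.182 -0.869
v 3.247 2.049 -0.914
v 3.586 2.032 -0.9
v 3.903 2.133 -0.831
v 4.149 2.336 -0.716
v 4.288 2.611 -0.574
v 4.297 2.916 -0.425
f 2 1 4
f 2 4 3
f 4 1 5
f 4 5 3
f 5 1 6
f 5 6 3
f 6 1 7
f 6 7 3
f 7 1 8
f 7 8 3
f 8 1 9
f 8 9 3
f 9 1 10
f 9 10 3
f 10 1 11
f 10 11 3
f 11 1 12
f 11 12 3
f 12 1 13
f 12 13 3
f 13 1 14
f 13 14 3
f 14 1 15
f 14 15 3
f 15 1 2
f 15 2 3
f 17 19 16
f 20 17 16
f 16 19 18
f 18 20 16
f 17 23 19
f 21 17 20
f 21 23 17
f 19 23 18
f 22 20 18
f 18 23 22
f 22 21 20
f 23 21 22
f 25 24 27
f 25 27 26
f 27 24 28
f 27 28 26
f 28 24 29
f 28 29 26
f 29 24 30
f 29 30 26
f 30 24 31
f 30 31 26
f 31 24 32
f 31 32 26
f 32 24 33
f 32 33 26
f 33 24 34
f 33 34 26
f 34 24 35
f 34 35 26
f 35 24 36
f 35 36 26
f 36 24 37
f 36 37 26
f 37 24 38
f 37 38 26
f 38 24 39
f 38 39 26
f 39 24 40
f 39 40 26
f 40 24 41
f 40 41 26
f 41 24 25
f 41 25 26



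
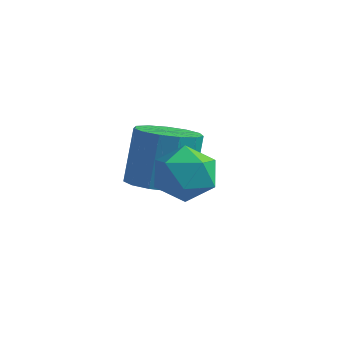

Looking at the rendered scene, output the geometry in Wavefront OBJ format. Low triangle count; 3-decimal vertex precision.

v 2.785 -2.381 2.859
v 3.507 -1.975 3.49
v 3.973 -2.705 1.71
v 4.695 -2.299 2.341
v 4.233 -3.199 2.588
v 3.498 -2.999 3.299
v 3.982 -1.681 1.901
v 3.247 -1.481 2.612
v 4.246 -1.543 2.899
v 4.401 -2.481 3.323
v 3.079 -2.199 1.877
v 3.234 -3.137 2.301
v 1.406 -0.08 0.14
v 2.386 0.337 0.035
v 2.254 1.118 1.915
v 1.274 0.7 2.02
v 2 0.755 -0.165
v 1.868 1.536 1.715
v 1.426 0.908 -0.269
v 1.294 1.689 1.611
v 0.846 0.747 -0.243
v 0.714 1.528 1.637
v 0.443 0.323 -0.095
v 0.311 1.104 1.785
v 0.346 -0.229 0.127
v 0.214 0.552 2.007
v 0.586 -0.733 0.354
v 0.454 0.047 2.234
v 1.086 -1.031 0.512
v 0.954 -0.25 2.392
v 1.687 -1.027 0.553
v 1.555 -0.246 2.433
v 2.199 -0.722 0.462
v 2.068 0.059 2.342
v 2.46 -0.213 0.269
v 2.328 0.567 2.149
f 1 12 6
f 1 6 2
f 1 2 8
f 1 8 11
f 1 11 12
f 2 6 10
f 6 12 5
f 12 11 3
f 11 8 7
f 8 2 9
f 4 10 5
f 4 5 3
f 4 3 7
f 4 7 9
f 4 9 10
f 5 10 6
f 3 5 12
f 7 3 11
f 9 7 8
f 10 9 2
f 14 13 17
f 14 17 15
f 15 17 18
f 15 18 16
f 17 13 19
f 17 19 18
f 18 19 20
f 18 20 16
f 19 13 21
f 19 21 20
f 20 21 22
f 20 22 16
f 21 13 23
f 21 23 22
f 22 23 24
f 22 24 16
f 23 13 25
f 23 25 24
f 24 25 26
f 24 26 16
f 25 13 27
f 25 27 26
f 26 27 28
f 26 28 16
f 27 13 29
f 27 29 28
f 28 29 30
f 28 30 16
f 29 13 31
f 29 31 30
f 30 31 32
f 30 32 16
f 31 13 33
f 31 33 32
f 32 33 34
f 32 34 16
f 33 13 35
f 33 35 34
f 34 35 36
f 34 36 16
f 35 13 14
f 35 14 36
f 36 14 15
f 36 15 16

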